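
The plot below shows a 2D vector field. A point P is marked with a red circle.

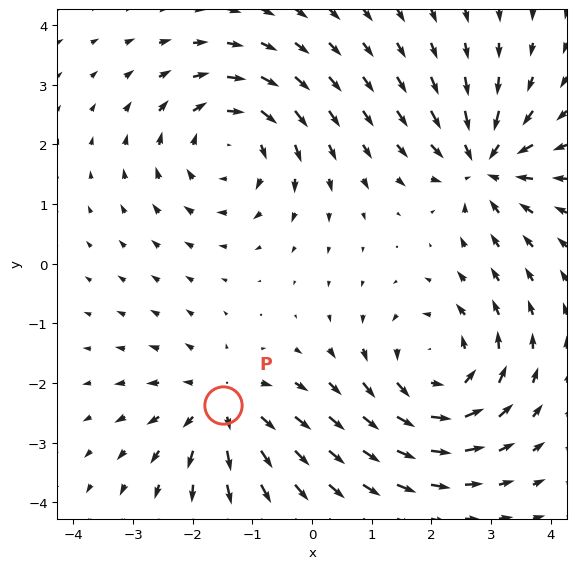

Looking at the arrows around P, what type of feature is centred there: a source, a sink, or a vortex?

At P (-1.5, -2.4) the arrows spread outward. Divergence about +4, curl ≈0 — positive divergence with near-zero curl is a source.

source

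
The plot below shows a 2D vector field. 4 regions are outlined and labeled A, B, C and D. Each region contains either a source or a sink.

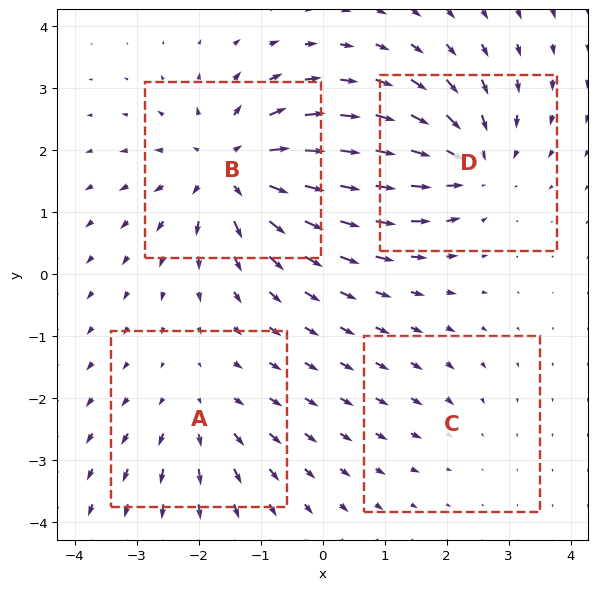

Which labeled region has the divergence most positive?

B

Divergence at each region's feature centre — A: about +3, B: about +7, C: about -2, D: about -5. Region B is most positive.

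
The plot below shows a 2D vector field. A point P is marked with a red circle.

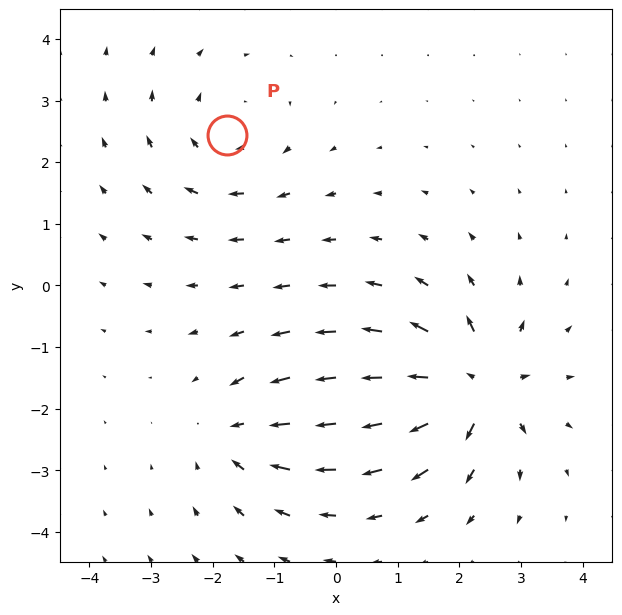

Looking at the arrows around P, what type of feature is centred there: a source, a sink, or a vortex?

vortex

At P (-1.8, 2.4) the arrows circulate clockwise. Divergence ≈0, curl about -3 — near-zero divergence with nonzero curl is a vortex.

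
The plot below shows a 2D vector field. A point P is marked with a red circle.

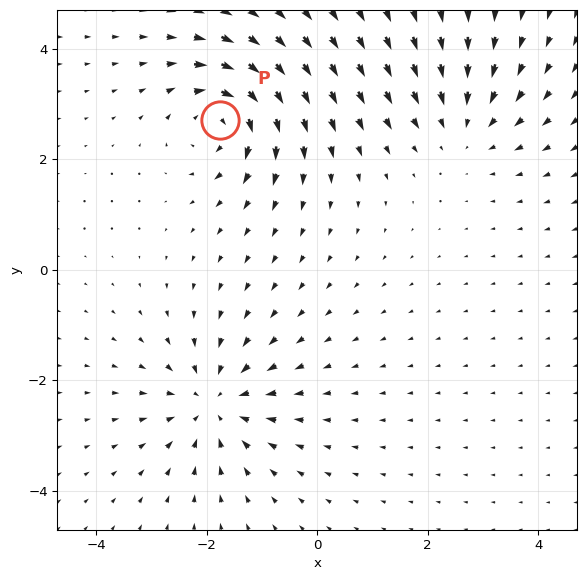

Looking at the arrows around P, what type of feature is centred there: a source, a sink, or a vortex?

vortex

At P (-1.8, 2.7) the arrows circulate clockwise. Divergence ≈0, curl about -6 — near-zero divergence with nonzero curl is a vortex.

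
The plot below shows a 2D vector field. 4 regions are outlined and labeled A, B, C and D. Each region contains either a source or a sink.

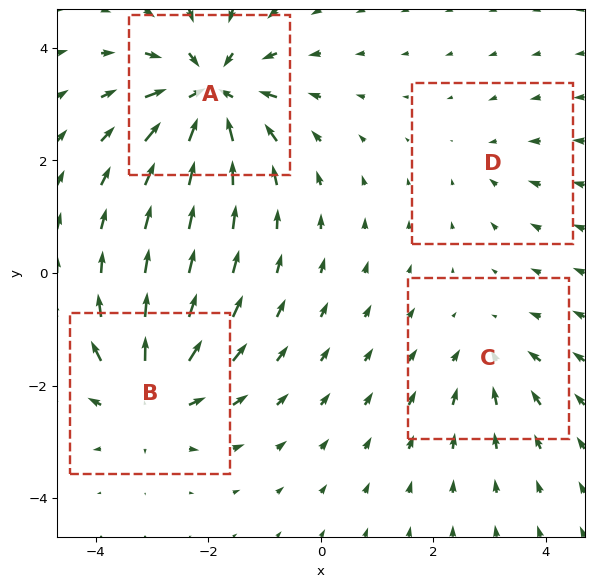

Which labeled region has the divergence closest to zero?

D

Divergence at each region's feature centre — A: about -8, B: about +6, C: about -4, D: about -2. Region D is closest to zero.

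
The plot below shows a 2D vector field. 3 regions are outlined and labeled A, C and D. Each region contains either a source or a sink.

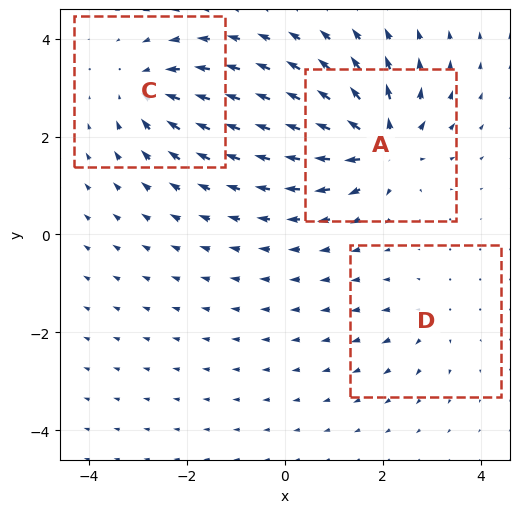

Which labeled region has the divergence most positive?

A

Divergence at each region's feature centre — A: about +6, C: about -4, D: about +2. Region A is most positive.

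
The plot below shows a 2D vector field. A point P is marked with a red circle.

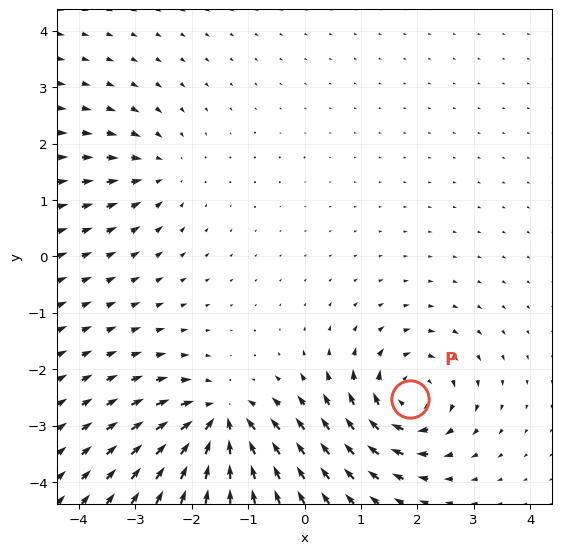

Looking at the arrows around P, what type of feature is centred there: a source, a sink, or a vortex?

vortex

At P (1.9, -2.5) the arrows circulate clockwise. Divergence ≈0, curl about -6 — near-zero divergence with nonzero curl is a vortex.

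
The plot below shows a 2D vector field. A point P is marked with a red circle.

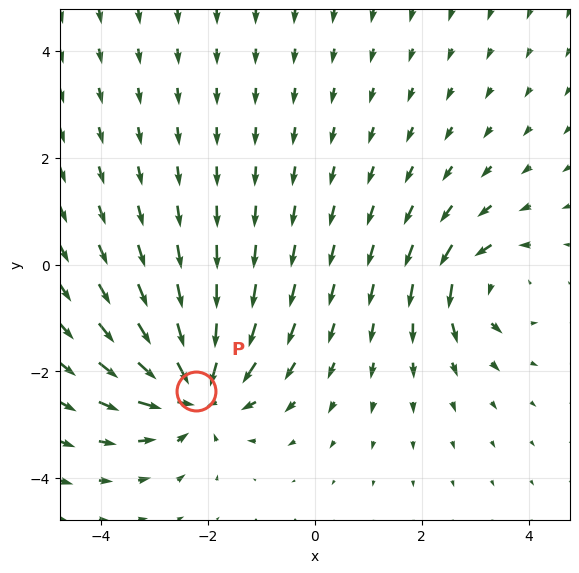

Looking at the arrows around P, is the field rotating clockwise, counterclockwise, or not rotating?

Near P at (-2.2, -2.4) the arrows show no circulation. The curl there is ≈0.

not rotating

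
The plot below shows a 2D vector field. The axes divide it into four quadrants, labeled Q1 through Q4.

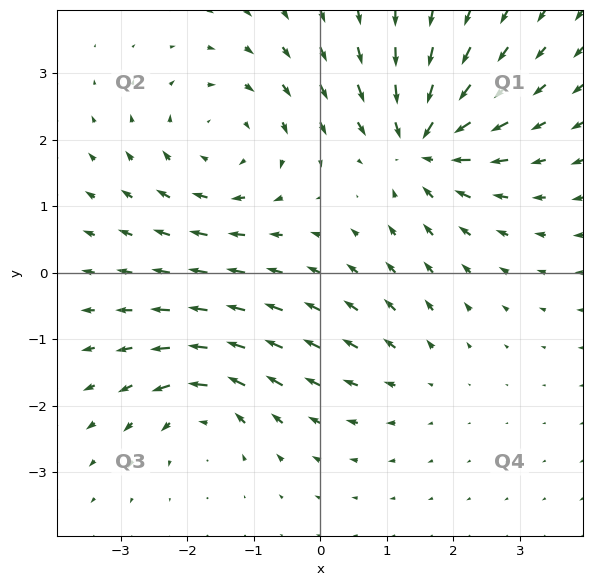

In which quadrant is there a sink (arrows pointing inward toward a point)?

Q1

The sink sits at approximately (1.5, 1.9), which lies in quadrant Q1. The divergence there is about -7, negative as expected for a sink.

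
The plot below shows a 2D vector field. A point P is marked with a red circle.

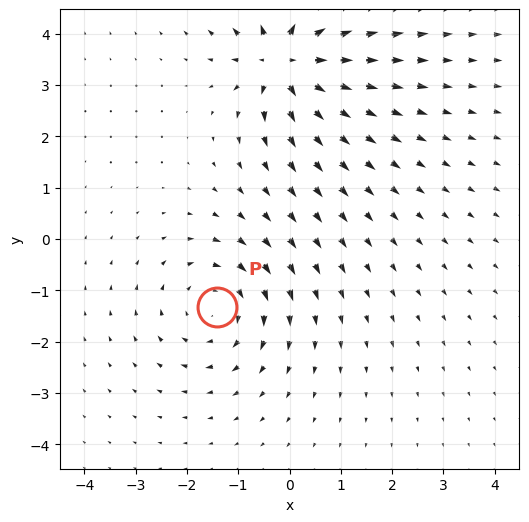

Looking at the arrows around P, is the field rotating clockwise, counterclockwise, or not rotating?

clockwise

Near P at (-1.4, -1.3) the arrows circulate clockwise. The curl (z-component) there is about -4; negative curl means clockwise rotation.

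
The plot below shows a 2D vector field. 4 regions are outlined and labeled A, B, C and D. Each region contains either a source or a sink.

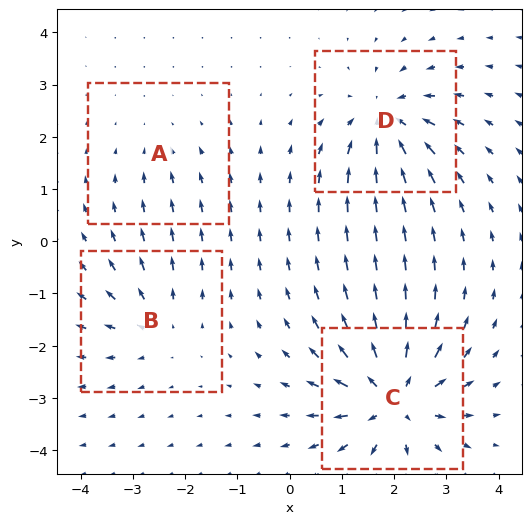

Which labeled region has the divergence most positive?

Divergence at each region's feature centre — A: about -2, B: about +4, C: about +8, D: about -6. Region C is most positive.

C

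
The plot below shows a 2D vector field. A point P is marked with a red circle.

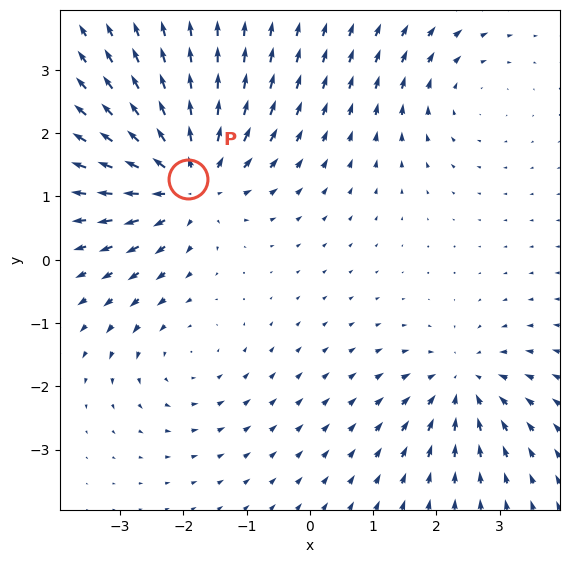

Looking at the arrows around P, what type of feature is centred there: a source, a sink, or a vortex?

At P (-1.9, 1.3) the arrows spread outward. Divergence about +5, curl ≈0 — positive divergence with near-zero curl is a source.

source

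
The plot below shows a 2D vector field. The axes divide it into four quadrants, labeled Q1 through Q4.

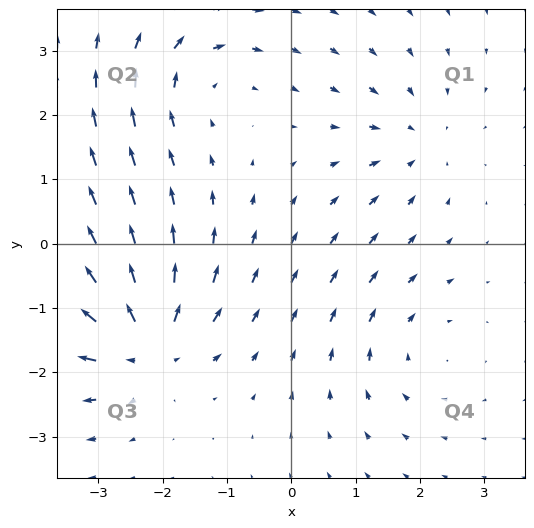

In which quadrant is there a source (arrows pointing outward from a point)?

The source sits at approximately (-2.3, -1.5), which lies in quadrant Q3. The divergence there is about +5, positive as expected for a source.

Q3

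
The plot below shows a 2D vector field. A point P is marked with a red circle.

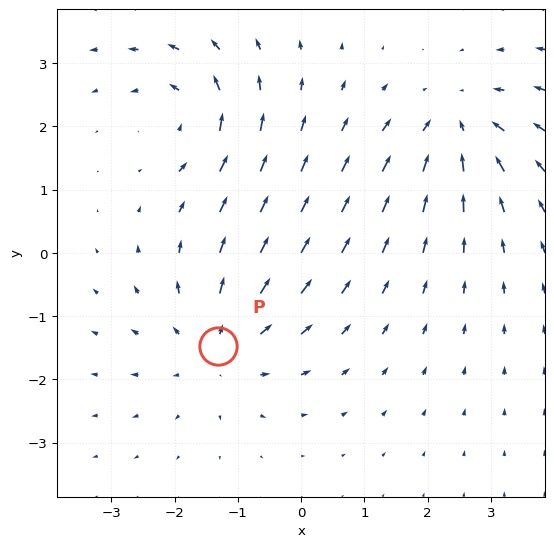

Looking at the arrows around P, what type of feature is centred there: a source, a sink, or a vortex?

source

At P (-1.3, -1.5) the arrows spread outward. Divergence about +4, curl ≈0 — positive divergence with near-zero curl is a source.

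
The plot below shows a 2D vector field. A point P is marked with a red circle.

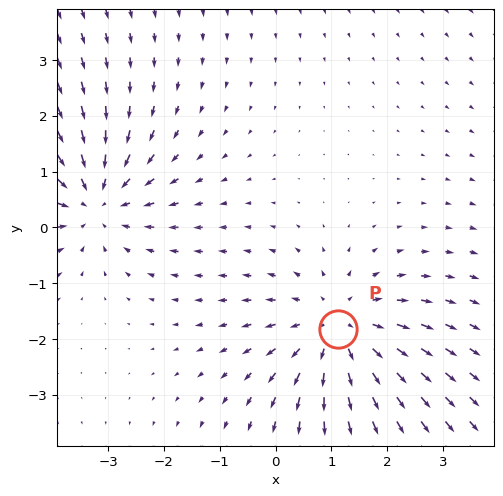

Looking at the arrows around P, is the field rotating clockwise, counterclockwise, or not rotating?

not rotating

Near P at (1.1, -1.8) the arrows show no circulation. The curl there is ≈0.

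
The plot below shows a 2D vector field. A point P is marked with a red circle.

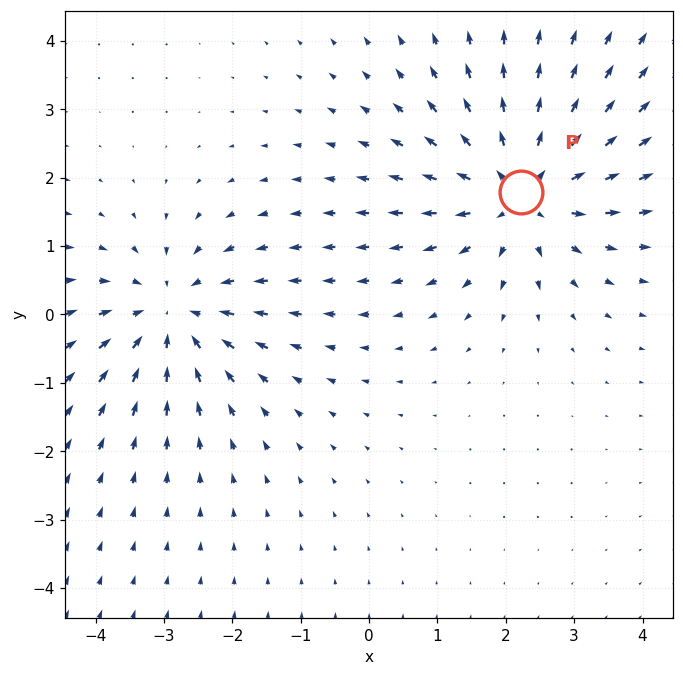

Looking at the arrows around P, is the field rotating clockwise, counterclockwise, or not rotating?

not rotating

Near P at (2.2, 1.8) the arrows show no circulation. The curl there is ≈0.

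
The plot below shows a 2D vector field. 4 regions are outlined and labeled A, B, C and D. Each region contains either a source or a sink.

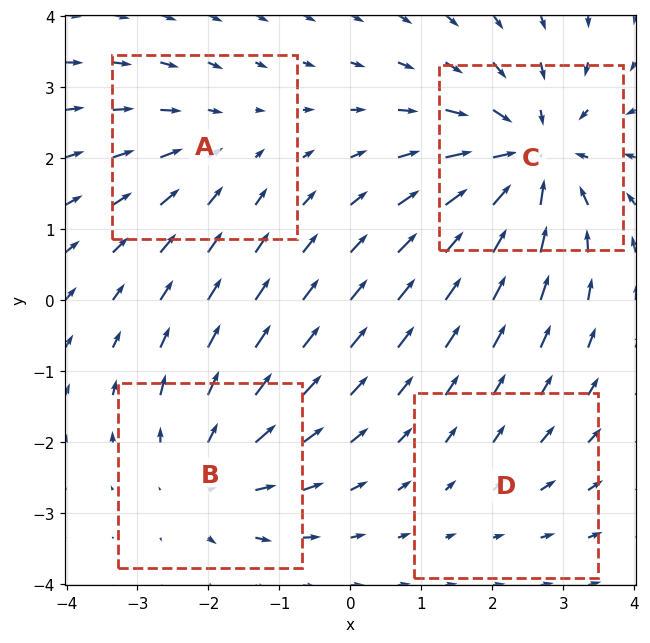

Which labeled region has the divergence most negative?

C

Divergence at each region's feature centre — A: about -3, B: about +4, C: about -6, D: about +2. Region C is most negative.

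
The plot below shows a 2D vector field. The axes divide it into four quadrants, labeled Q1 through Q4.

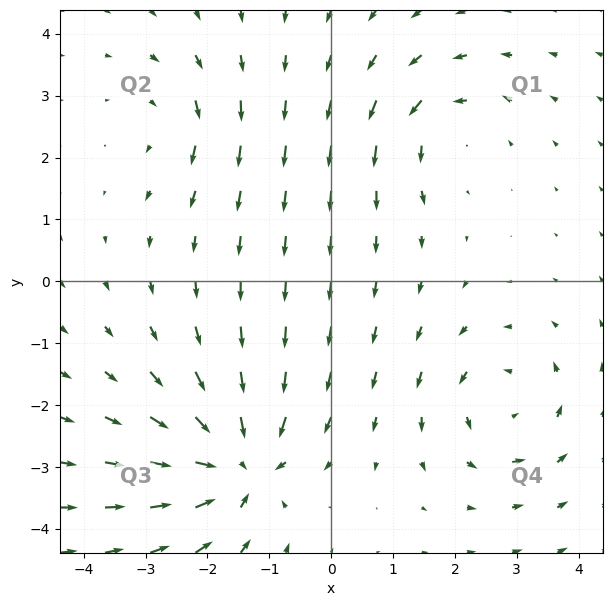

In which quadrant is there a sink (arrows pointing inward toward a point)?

Q3

The sink sits at approximately (-1.5, -3.0), which lies in quadrant Q3. The divergence there is about -6, negative as expected for a sink.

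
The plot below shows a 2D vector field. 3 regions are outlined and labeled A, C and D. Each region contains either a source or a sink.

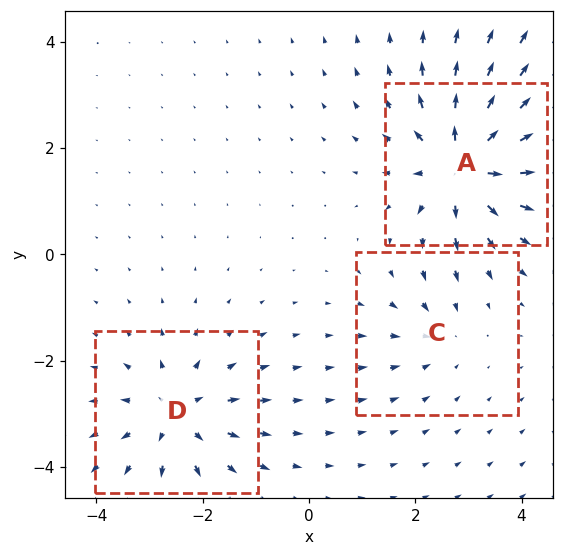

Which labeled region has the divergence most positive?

A

Divergence at each region's feature centre — A: about +5, C: about -2, D: about +4. Region A is most positive.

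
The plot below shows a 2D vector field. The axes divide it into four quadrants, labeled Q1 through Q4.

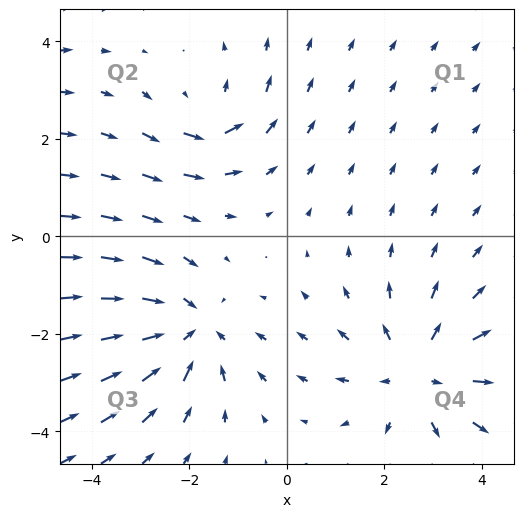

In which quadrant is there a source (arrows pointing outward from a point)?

The source sits at approximately (2.7, -2.8), which lies in quadrant Q4. The divergence there is about +3, positive as expected for a source.

Q4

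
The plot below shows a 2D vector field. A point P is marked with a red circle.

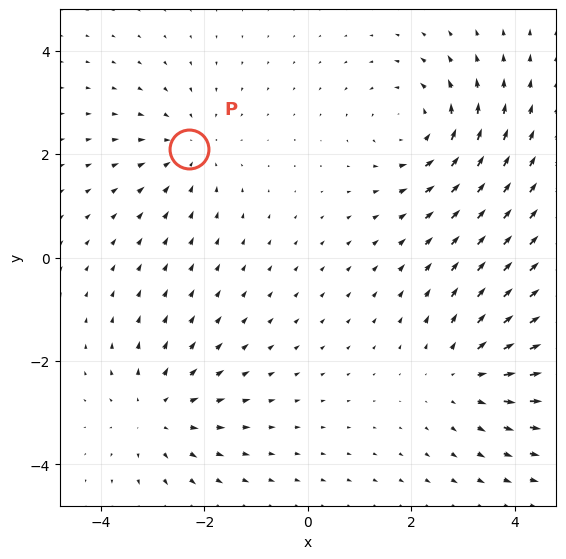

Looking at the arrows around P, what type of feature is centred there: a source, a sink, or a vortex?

sink

At P (-2.3, 2.1) the arrows converge inward. Divergence about -3, curl ≈0 — negative divergence with near-zero curl is a sink.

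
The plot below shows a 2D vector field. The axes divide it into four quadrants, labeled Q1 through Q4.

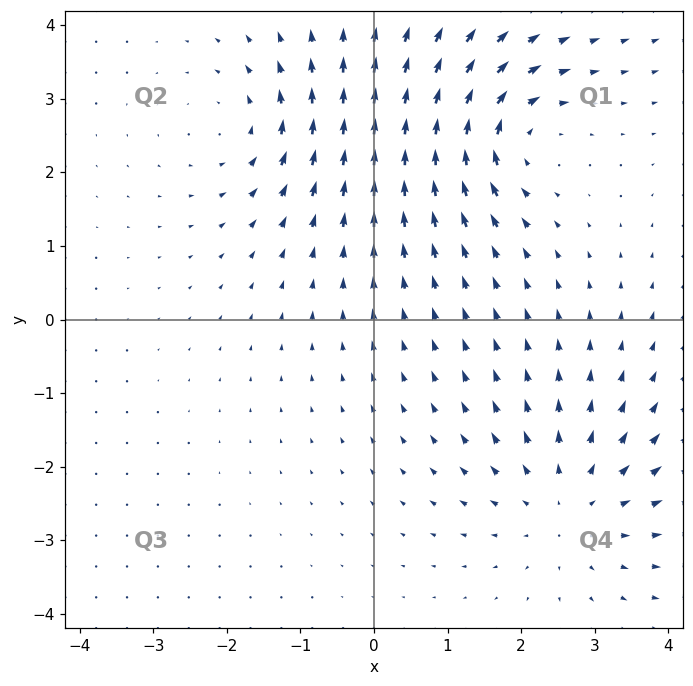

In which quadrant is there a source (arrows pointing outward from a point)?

The source sits at approximately (2.7, -2.5), which lies in quadrant Q4. The divergence there is about +4, positive as expected for a source.

Q4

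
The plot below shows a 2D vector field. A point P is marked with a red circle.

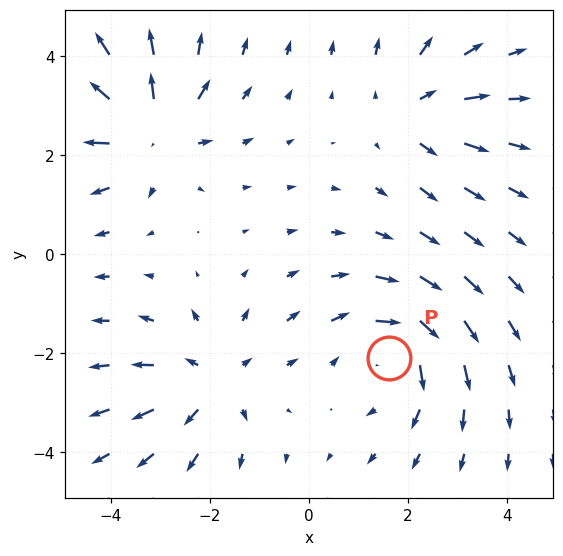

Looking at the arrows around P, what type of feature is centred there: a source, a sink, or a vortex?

vortex

At P (1.6, -2.1) the arrows circulate clockwise. Divergence ≈0, curl about -5 — near-zero divergence with nonzero curl is a vortex.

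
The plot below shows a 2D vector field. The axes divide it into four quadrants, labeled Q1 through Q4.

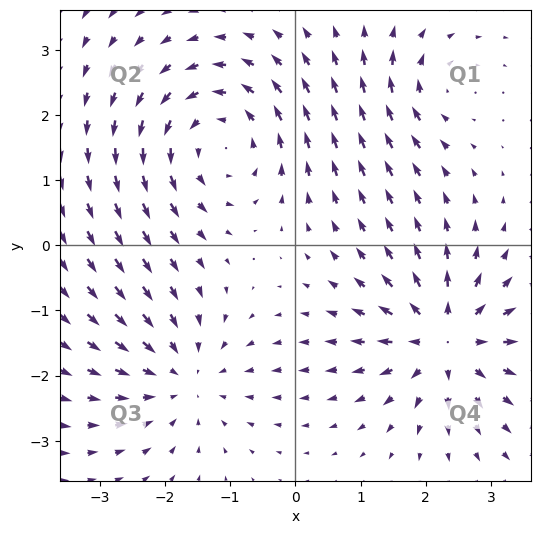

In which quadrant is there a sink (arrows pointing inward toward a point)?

Q3

The sink sits at approximately (-1.7, -2.0), which lies in quadrant Q3. The divergence there is about -4, negative as expected for a sink.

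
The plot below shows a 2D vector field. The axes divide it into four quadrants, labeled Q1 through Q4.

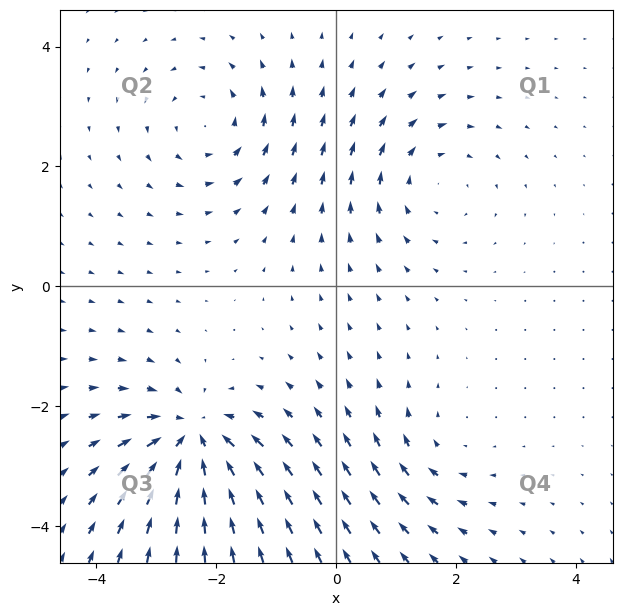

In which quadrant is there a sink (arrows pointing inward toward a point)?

Q3

The sink sits at approximately (-2.4, -2.6), which lies in quadrant Q3. The divergence there is about -7, negative as expected for a sink.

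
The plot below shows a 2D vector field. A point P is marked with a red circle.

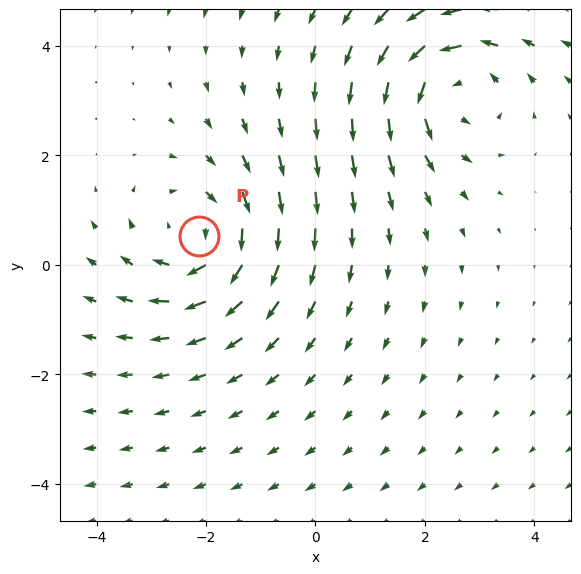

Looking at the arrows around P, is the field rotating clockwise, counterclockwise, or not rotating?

clockwise

Near P at (-2.1, 0.5) the arrows circulate clockwise. The curl (z-component) there is about -3; negative curl means clockwise rotation.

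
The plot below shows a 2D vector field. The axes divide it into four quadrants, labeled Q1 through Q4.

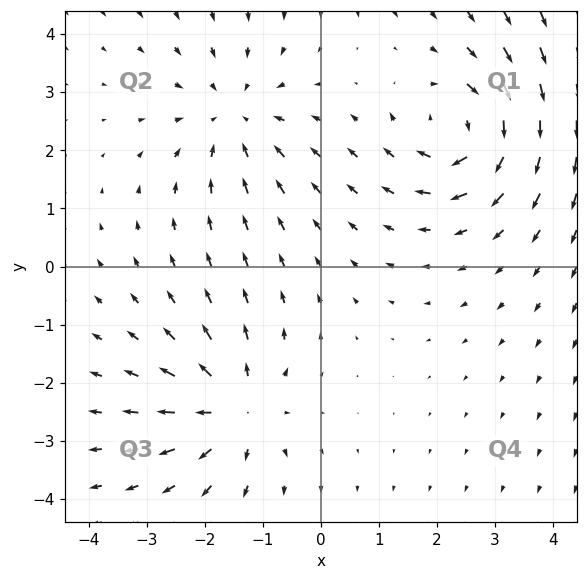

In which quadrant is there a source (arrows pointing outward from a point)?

Q3

The source sits at approximately (-1.5, -2.4), which lies in quadrant Q3. The divergence there is about +4, positive as expected for a source.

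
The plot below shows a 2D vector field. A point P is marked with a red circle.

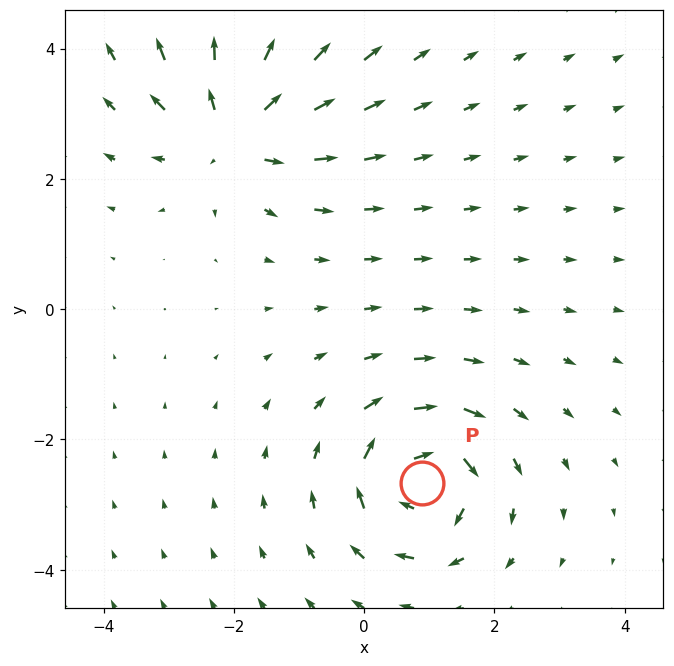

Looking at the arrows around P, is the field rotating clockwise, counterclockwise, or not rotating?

Near P at (0.9, -2.7) the arrows circulate clockwise. The curl (z-component) there is about -7; negative curl means clockwise rotation.

clockwise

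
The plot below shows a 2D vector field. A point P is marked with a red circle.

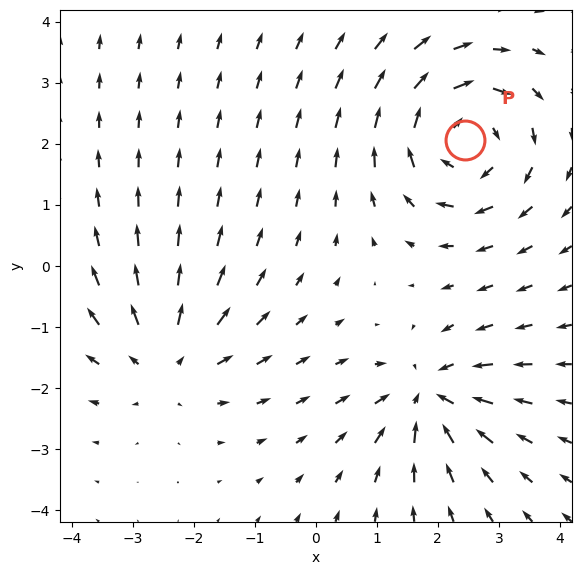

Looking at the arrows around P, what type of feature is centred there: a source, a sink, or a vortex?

vortex

At P (2.5, 2.1) the arrows circulate clockwise. Divergence ≈0, curl about -5 — near-zero divergence with nonzero curl is a vortex.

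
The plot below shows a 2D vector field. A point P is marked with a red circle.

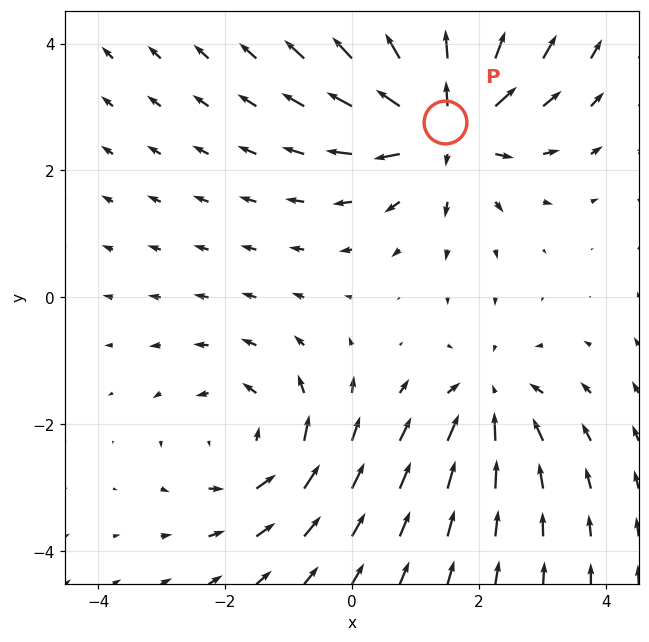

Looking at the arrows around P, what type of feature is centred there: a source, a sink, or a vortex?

source

At P (1.5, 2.8) the arrows spread outward. Divergence about +5, curl ≈0 — positive divergence with near-zero curl is a source.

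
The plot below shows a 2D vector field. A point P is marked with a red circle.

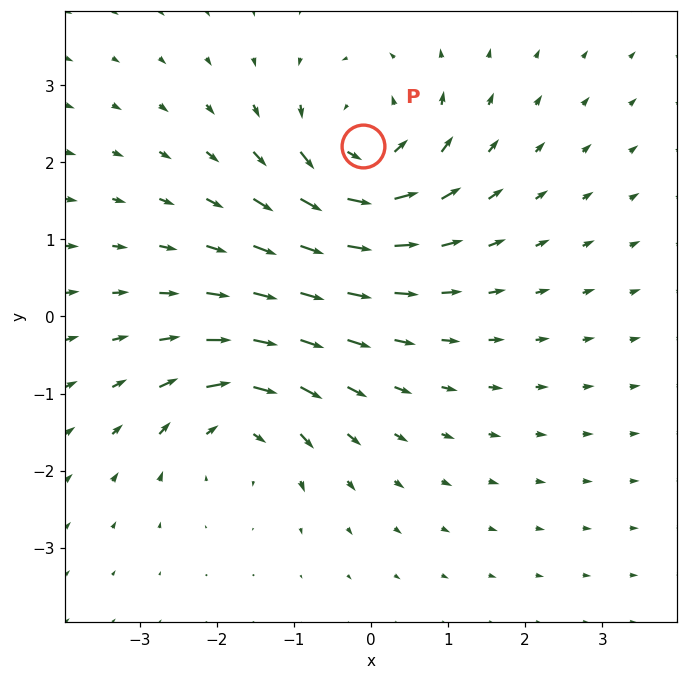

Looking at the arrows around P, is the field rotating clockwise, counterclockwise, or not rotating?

counterclockwise

Near P at (-0.1, 2.2) the arrows circulate counterclockwise. The curl (z-component) there is about +6; positive curl means counterclockwise rotation.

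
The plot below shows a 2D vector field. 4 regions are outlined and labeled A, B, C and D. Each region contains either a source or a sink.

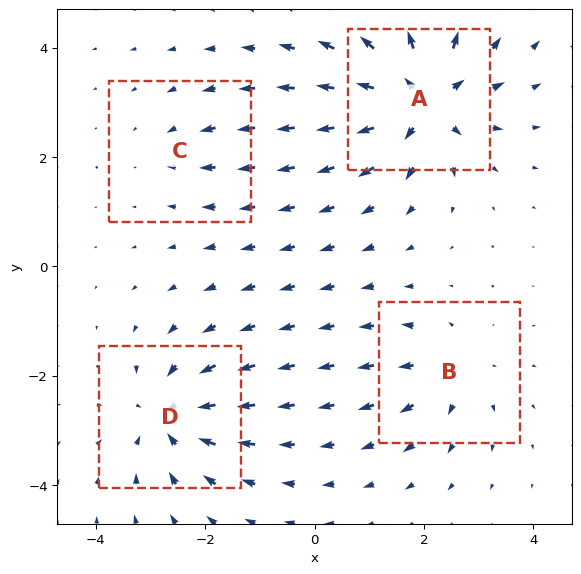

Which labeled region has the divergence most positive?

Divergence at each region's feature centre — A: about +8, B: about +4, C: about -2, D: about -6. Region A is most positive.

A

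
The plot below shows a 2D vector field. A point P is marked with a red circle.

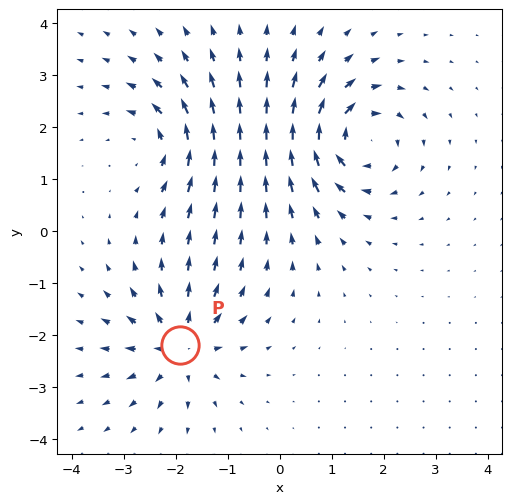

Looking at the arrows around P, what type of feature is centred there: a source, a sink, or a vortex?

At P (-1.9, -2.2) the arrows spread outward. Divergence about +5, curl ≈0 — positive divergence with near-zero curl is a source.

source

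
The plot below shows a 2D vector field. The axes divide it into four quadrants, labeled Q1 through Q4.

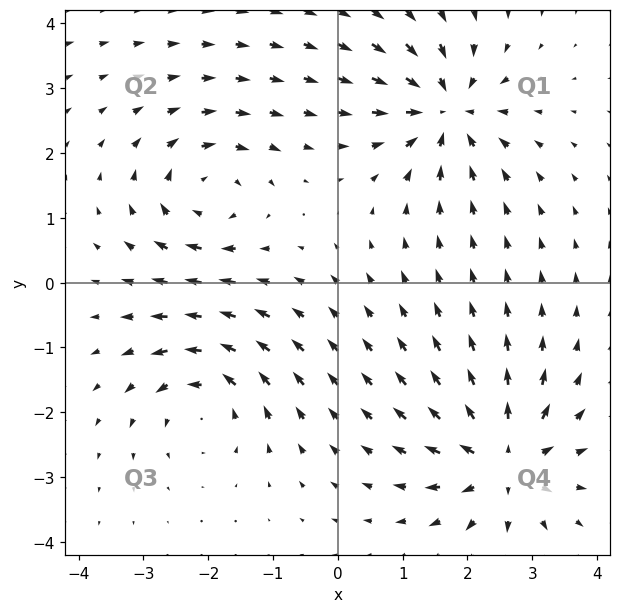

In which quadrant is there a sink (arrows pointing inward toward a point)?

Q1

The sink sits at approximately (1.7, 2.6), which lies in quadrant Q1. The divergence there is about -6, negative as expected for a sink.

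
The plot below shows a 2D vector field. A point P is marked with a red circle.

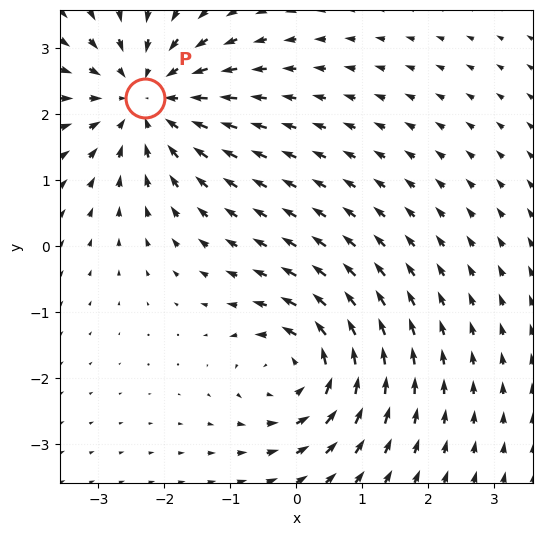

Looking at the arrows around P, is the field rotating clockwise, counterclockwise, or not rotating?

Near P at (-2.3, 2.2) the arrows show no circulation. The curl there is ≈0.

not rotating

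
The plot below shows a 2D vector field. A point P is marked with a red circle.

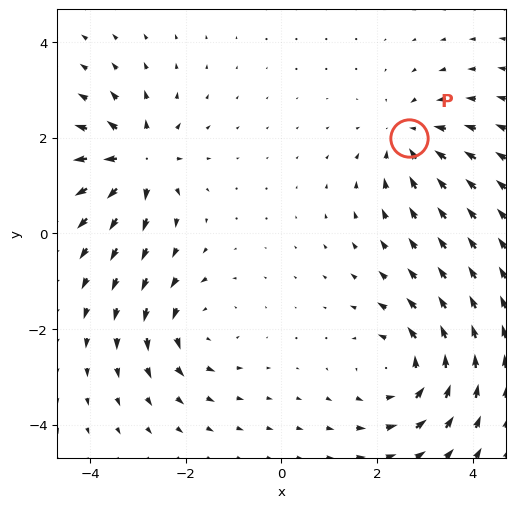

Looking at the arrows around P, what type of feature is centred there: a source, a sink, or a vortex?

sink

At P (2.7, 2.0) the arrows converge inward. Divergence about -4, curl ≈0 — negative divergence with near-zero curl is a sink.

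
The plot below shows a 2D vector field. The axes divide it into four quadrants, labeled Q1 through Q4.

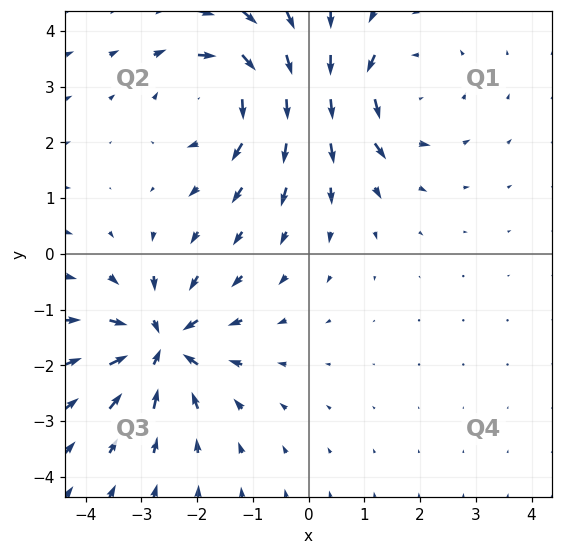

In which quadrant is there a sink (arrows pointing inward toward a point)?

The sink sits at approximately (-2.6, -1.6), which lies in quadrant Q3. The divergence there is about -6, negative as expected for a sink.

Q3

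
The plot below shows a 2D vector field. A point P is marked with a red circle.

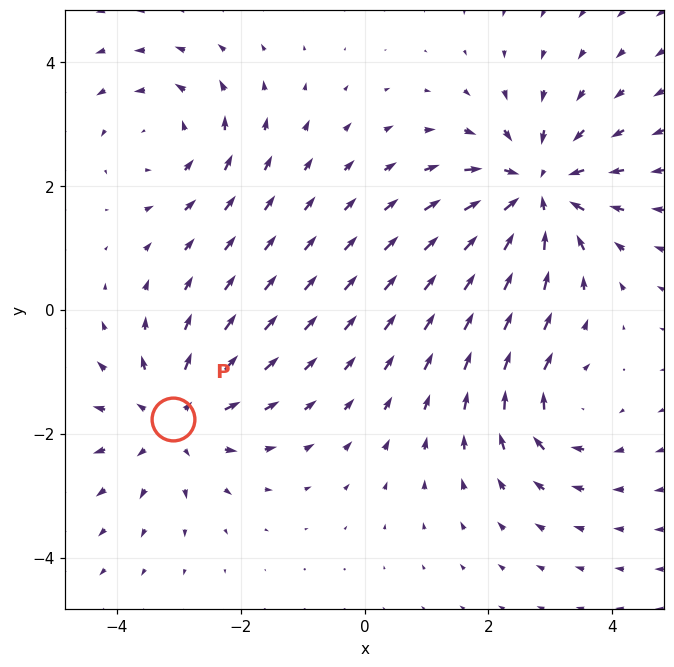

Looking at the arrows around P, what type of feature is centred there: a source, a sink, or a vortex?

source

At P (-3.1, -1.8) the arrows spread outward. Divergence about +4, curl ≈0 — positive divergence with near-zero curl is a source.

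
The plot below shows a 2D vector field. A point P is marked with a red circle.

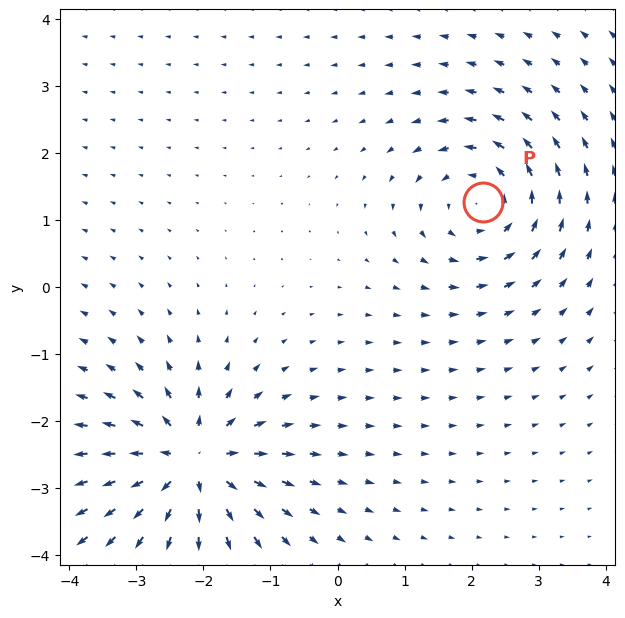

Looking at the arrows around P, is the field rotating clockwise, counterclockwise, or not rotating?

Near P at (2.2, 1.3) the arrows circulate counterclockwise. The curl (z-component) there is about +3; positive curl means counterclockwise rotation.

counterclockwise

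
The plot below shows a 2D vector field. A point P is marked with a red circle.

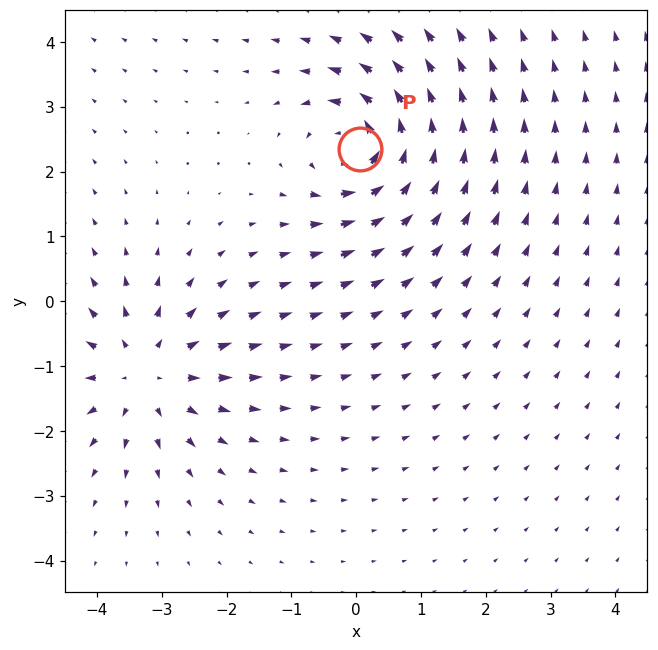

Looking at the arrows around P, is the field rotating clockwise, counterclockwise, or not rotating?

Near P at (0.1, 2.4) the arrows circulate counterclockwise. The curl (z-component) there is about +7; positive curl means counterclockwise rotation.

counterclockwise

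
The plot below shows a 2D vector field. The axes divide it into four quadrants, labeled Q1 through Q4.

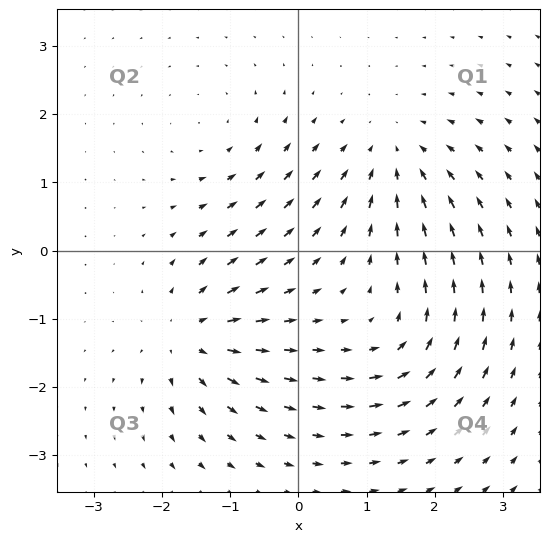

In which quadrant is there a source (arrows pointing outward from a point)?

The source sits at approximately (-1.6, -1.3), which lies in quadrant Q3. The divergence there is about +6, positive as expected for a source.

Q3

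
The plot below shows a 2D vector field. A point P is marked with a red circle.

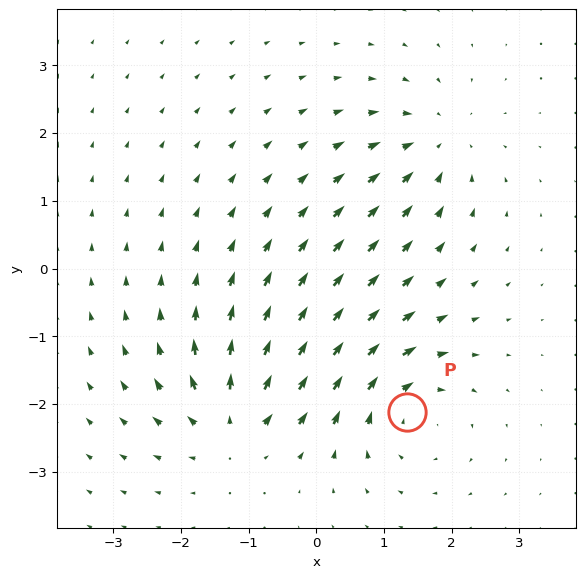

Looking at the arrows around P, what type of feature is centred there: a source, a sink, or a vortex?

vortex

At P (1.3, -2.1) the arrows circulate clockwise. Divergence ≈0, curl about -5 — near-zero divergence with nonzero curl is a vortex.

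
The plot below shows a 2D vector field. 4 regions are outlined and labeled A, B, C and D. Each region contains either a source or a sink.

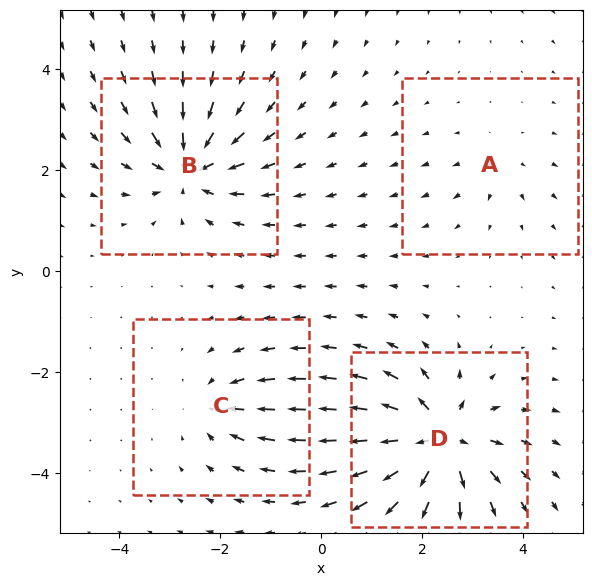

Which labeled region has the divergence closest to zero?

Divergence at each region's feature centre — A: about +3, B: about -7, C: about -4, D: about +8. Region A is closest to zero.

A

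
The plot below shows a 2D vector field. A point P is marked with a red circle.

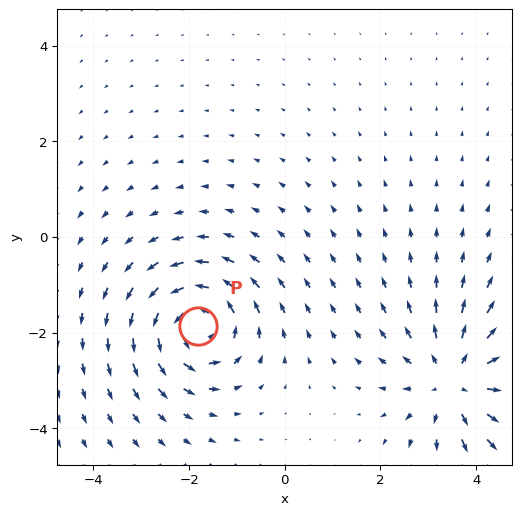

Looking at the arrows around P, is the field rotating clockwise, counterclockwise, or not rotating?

counterclockwise

Near P at (-1.8, -1.9) the arrows circulate counterclockwise. The curl (z-component) there is about +4; positive curl means counterclockwise rotation.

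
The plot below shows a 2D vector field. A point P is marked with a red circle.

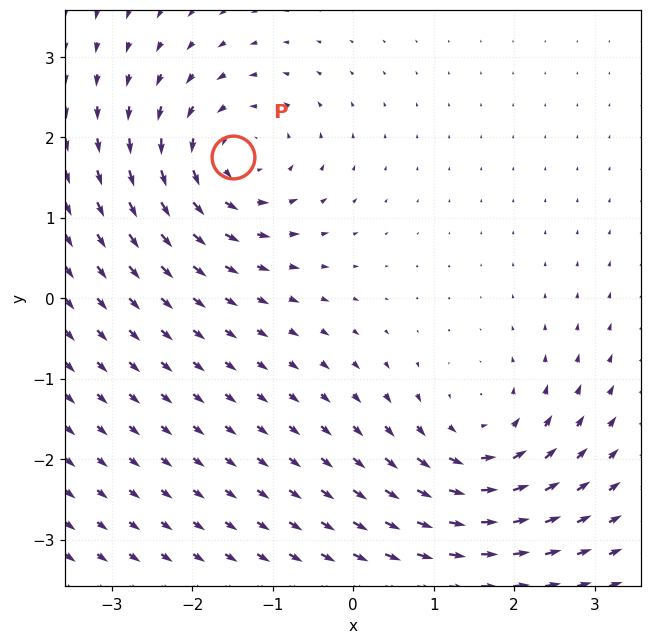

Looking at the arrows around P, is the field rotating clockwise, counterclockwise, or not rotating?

Near P at (-1.5, 1.8) the arrows circulate counterclockwise. The curl (z-component) there is about +5; positive curl means counterclockwise rotation.

counterclockwise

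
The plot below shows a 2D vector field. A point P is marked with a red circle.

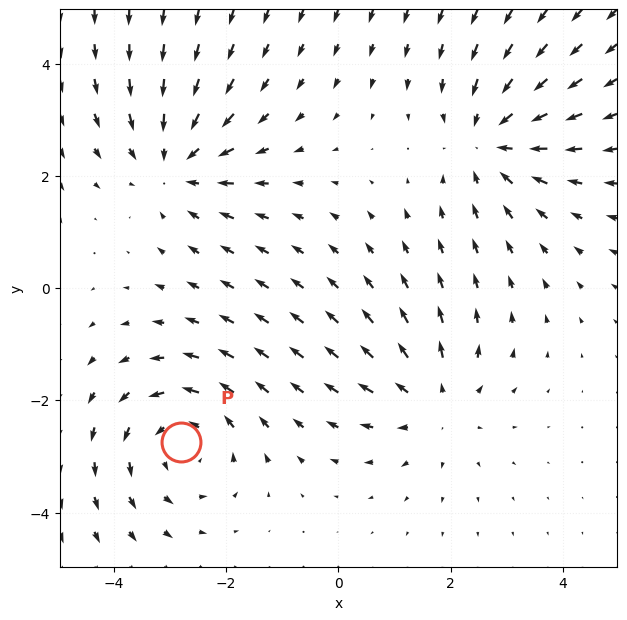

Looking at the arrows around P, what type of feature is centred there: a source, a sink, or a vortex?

At P (-2.8, -2.7) the arrows circulate counterclockwise. Divergence ≈0, curl about +4 — near-zero divergence with nonzero curl is a vortex.

vortex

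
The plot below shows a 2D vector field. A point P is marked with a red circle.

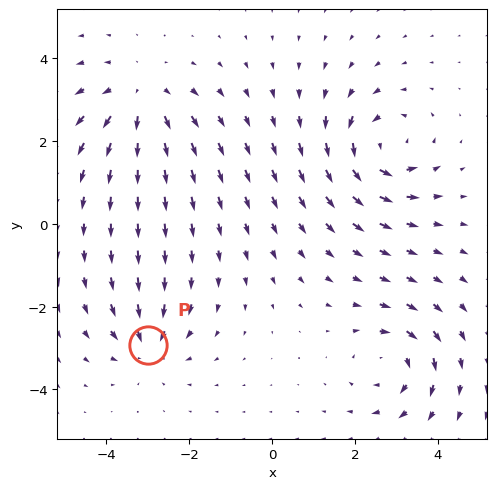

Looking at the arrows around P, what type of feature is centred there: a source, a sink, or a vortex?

sink

At P (-3.0, -2.9) the arrows converge inward. Divergence about -4, curl ≈0 — negative divergence with near-zero curl is a sink.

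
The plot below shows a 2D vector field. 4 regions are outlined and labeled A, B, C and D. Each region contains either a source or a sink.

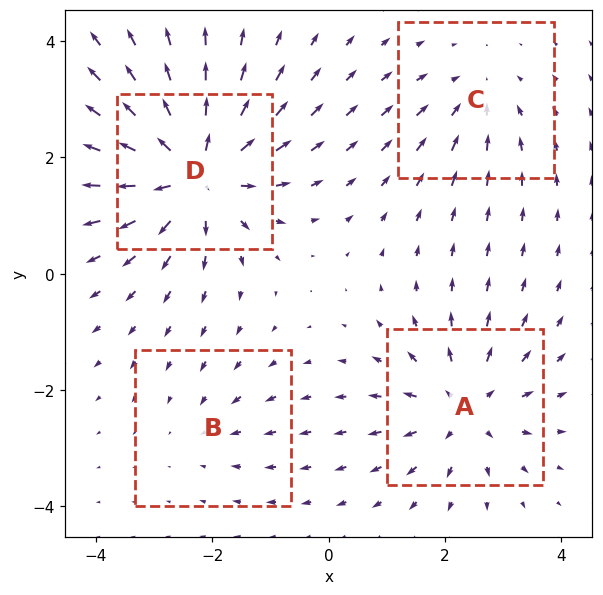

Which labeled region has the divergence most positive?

Divergence at each region's feature centre — A: about +5, B: about -2, C: about -3, D: about +8. Region D is most positive.

D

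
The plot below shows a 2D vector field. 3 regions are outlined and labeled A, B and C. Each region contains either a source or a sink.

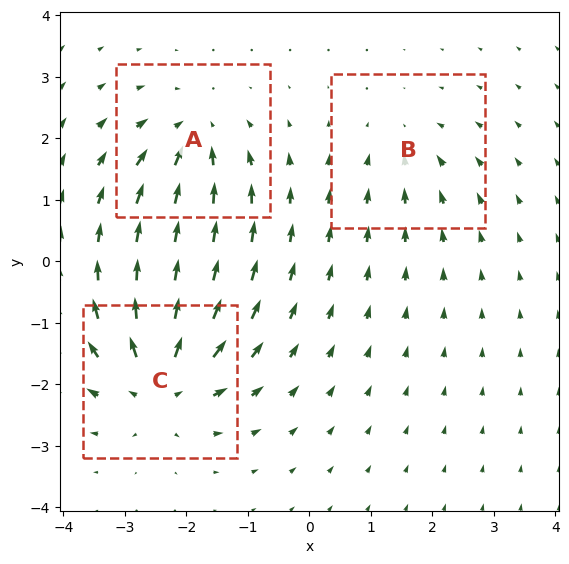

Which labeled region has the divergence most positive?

Divergence at each region's feature centre — A: about -4, B: about -2, C: about +6. Region C is most positive.

C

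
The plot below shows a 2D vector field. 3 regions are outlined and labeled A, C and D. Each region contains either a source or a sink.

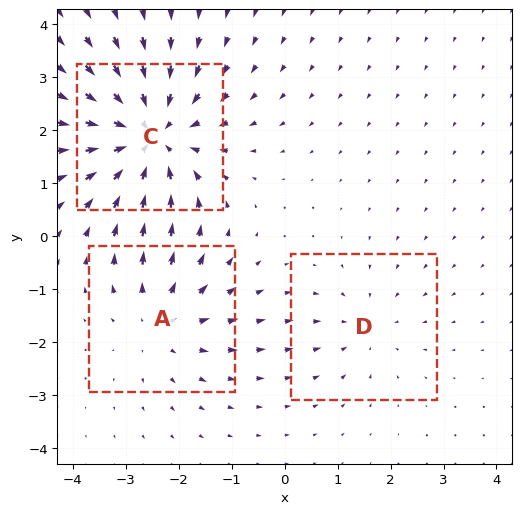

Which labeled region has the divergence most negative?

C

Divergence at each region's feature centre — A: about +3, C: about -5, D: about -2. Region C is most negative.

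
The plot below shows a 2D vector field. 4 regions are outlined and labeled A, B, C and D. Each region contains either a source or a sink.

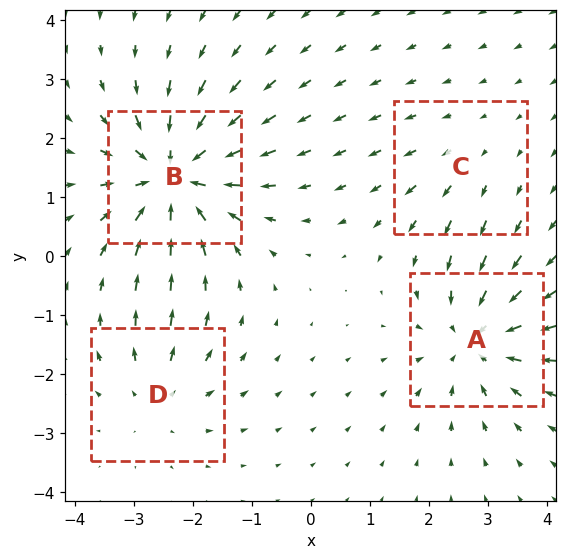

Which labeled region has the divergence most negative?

Divergence at each region's feature centre — A: about -6, B: about -7, C: about +2, D: about +4. Region B is most negative.

B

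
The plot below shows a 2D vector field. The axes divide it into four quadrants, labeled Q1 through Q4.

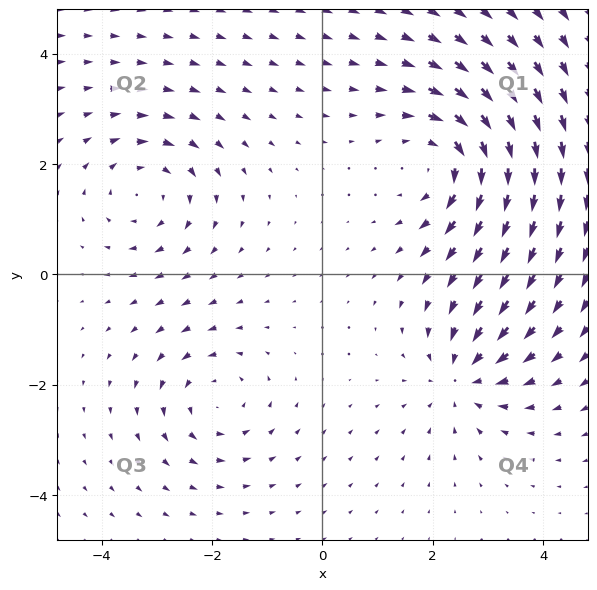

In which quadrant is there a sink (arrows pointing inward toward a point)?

The sink sits at approximately (2.6, -1.8), which lies in quadrant Q4. The divergence there is about -4, negative as expected for a sink.

Q4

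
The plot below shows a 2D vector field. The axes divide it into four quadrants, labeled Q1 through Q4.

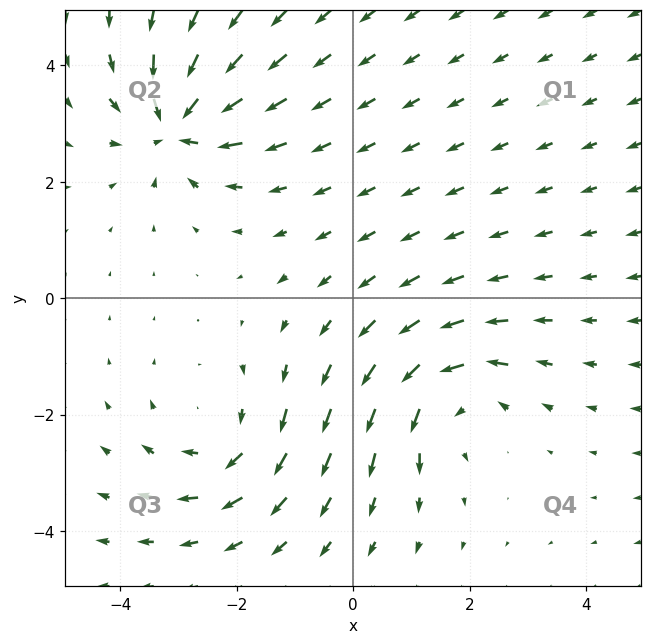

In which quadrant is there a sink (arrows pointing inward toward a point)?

The sink sits at approximately (-3.0, 3.0), which lies in quadrant Q2. The divergence there is about -5, negative as expected for a sink.

Q2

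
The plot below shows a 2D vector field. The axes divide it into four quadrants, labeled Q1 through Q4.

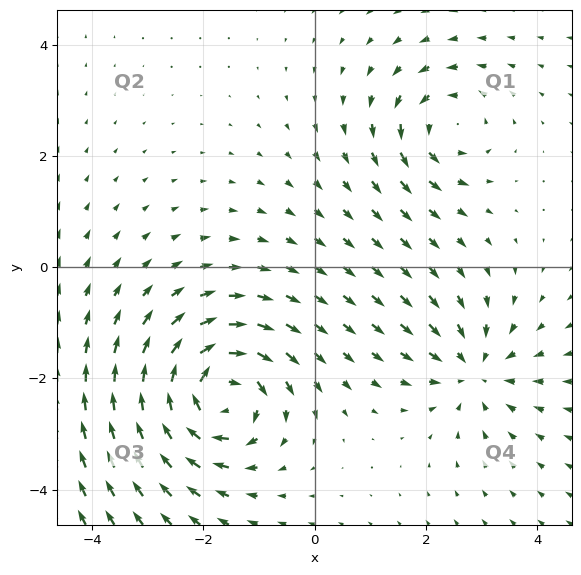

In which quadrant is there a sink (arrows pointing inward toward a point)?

Q4

The sink sits at approximately (2.9, -1.9), which lies in quadrant Q4. The divergence there is about -4, negative as expected for a sink.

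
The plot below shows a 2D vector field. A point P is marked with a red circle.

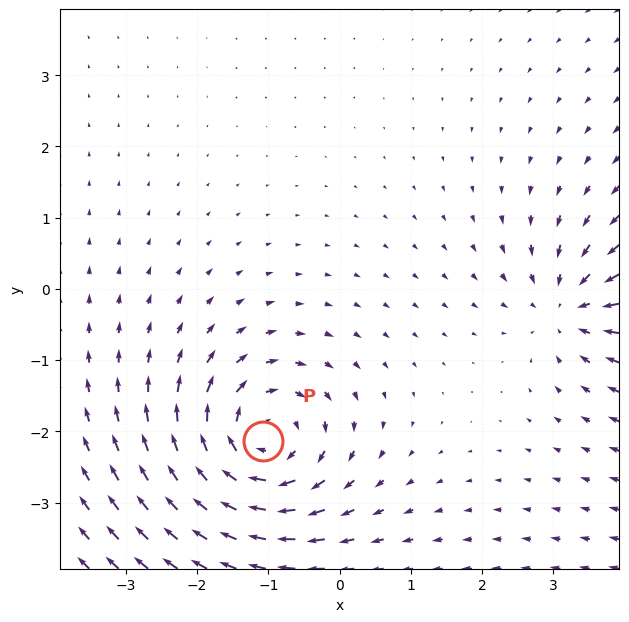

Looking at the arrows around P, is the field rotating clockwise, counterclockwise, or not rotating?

clockwise

Near P at (-1.1, -2.1) the arrows circulate clockwise. The curl (z-component) there is about -5; negative curl means clockwise rotation.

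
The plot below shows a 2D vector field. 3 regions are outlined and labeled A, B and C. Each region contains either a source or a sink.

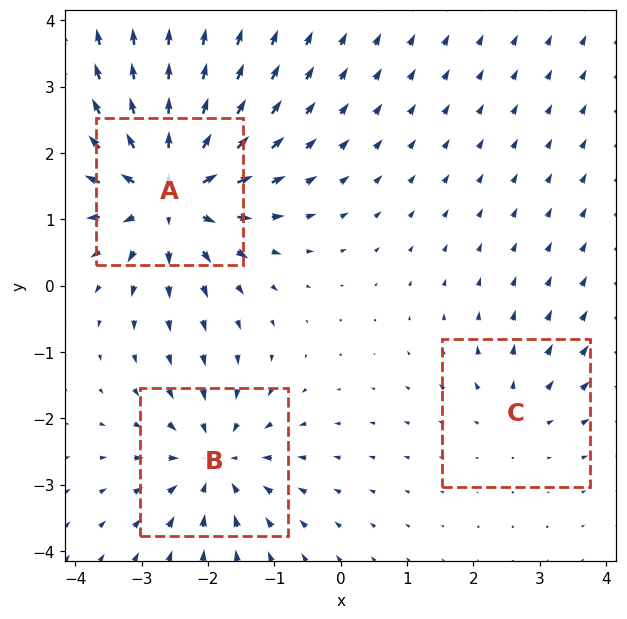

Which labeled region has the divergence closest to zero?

C

Divergence at each region's feature centre — A: about +6, B: about -4, C: about +2. Region C is closest to zero.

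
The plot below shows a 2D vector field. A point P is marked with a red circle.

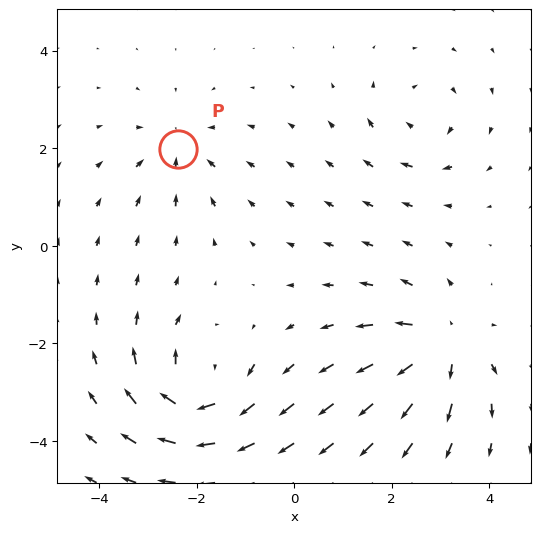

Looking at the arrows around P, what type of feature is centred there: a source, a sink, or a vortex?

sink

At P (-2.4, 2.0) the arrows converge inward. Divergence about -3, curl ≈0 — negative divergence with near-zero curl is a sink.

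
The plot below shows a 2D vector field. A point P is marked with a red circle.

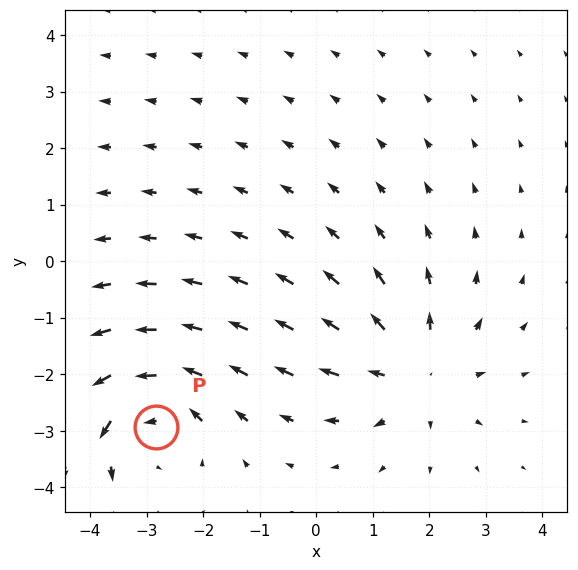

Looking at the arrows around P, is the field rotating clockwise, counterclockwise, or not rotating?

Near P at (-2.8, -2.9) the arrows circulate counterclockwise. The curl (z-component) there is about +4; positive curl means counterclockwise rotation.

counterclockwise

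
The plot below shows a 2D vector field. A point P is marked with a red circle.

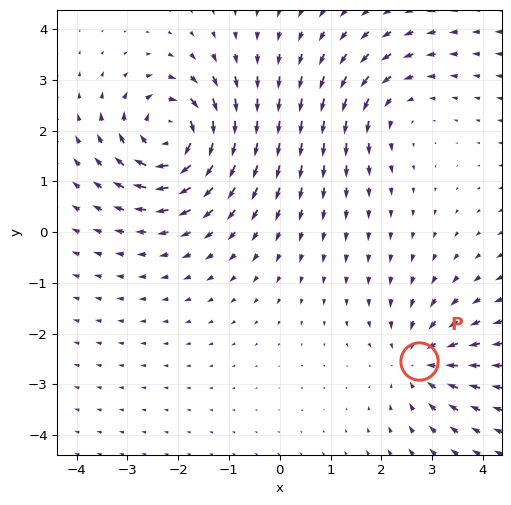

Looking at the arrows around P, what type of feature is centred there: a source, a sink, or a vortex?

At P (2.7, -2.5) the arrows converge inward. Divergence about -3, curl ≈0 — negative divergence with near-zero curl is a sink.

sink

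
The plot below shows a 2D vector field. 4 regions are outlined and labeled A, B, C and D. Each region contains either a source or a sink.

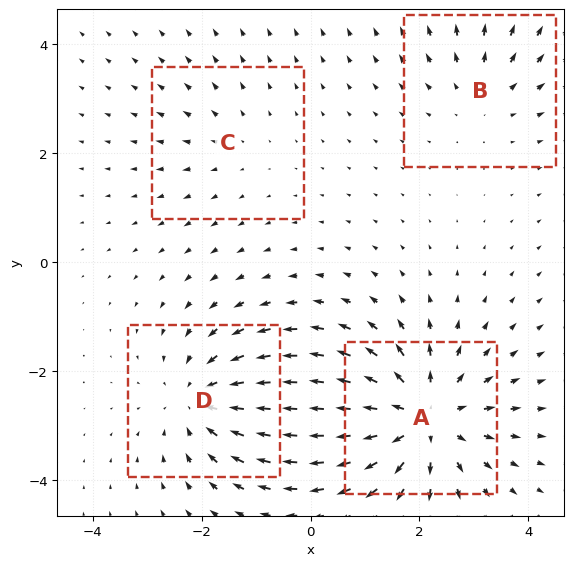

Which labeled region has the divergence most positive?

Divergence at each region's feature centre — A: about +6, B: about +3, C: about +2, D: about -4. Region A is most positive.

A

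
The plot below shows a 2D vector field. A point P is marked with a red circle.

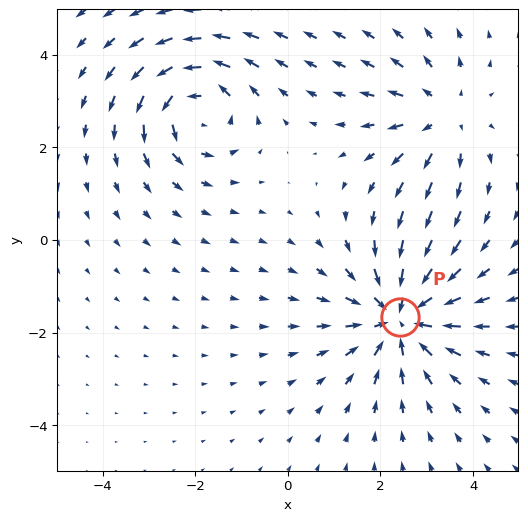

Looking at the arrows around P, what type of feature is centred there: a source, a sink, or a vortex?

At P (2.4, -1.7) the arrows converge inward. Divergence about -4, curl ≈0 — negative divergence with near-zero curl is a sink.

sink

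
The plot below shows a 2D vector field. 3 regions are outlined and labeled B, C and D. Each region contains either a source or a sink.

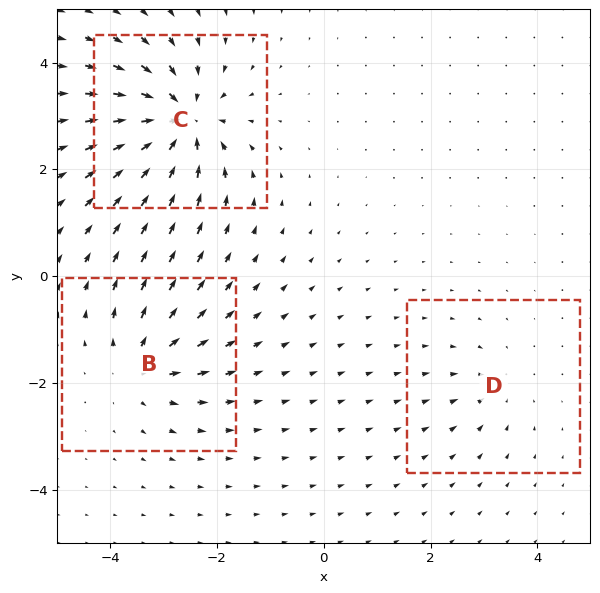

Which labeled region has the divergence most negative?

C

Divergence at each region's feature centre — B: about +4, C: about -6, D: about -2. Region C is most negative.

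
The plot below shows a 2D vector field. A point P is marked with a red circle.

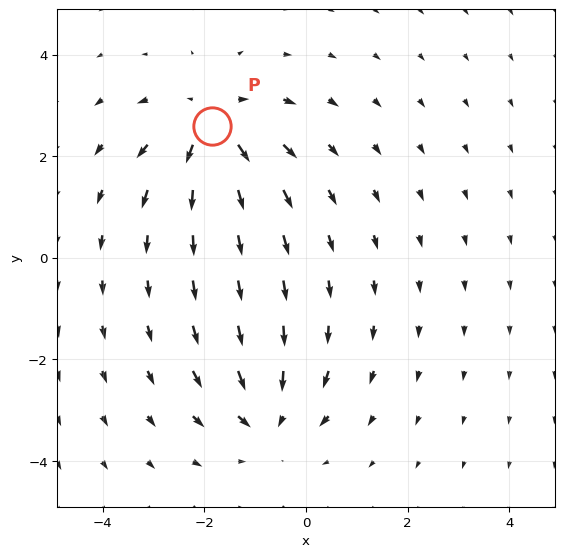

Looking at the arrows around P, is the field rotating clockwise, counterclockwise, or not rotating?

not rotating

Near P at (-1.8, 2.6) the arrows show no circulation. The curl there is ≈0.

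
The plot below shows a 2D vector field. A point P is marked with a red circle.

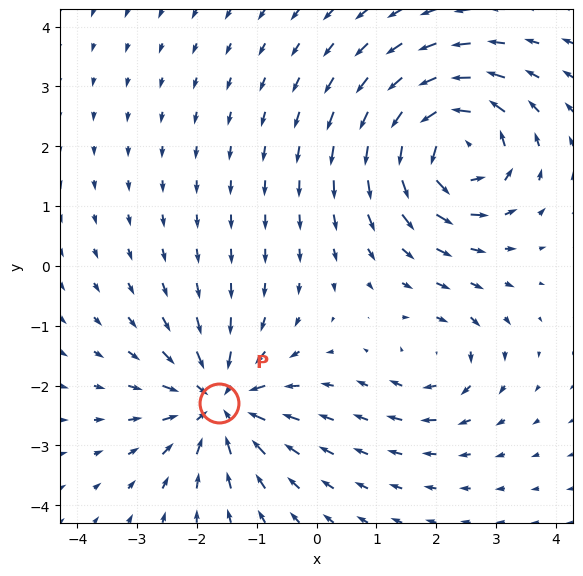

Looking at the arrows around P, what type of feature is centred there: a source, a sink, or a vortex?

sink

At P (-1.6, -2.3) the arrows converge inward. Divergence about -5, curl ≈0 — negative divergence with near-zero curl is a sink.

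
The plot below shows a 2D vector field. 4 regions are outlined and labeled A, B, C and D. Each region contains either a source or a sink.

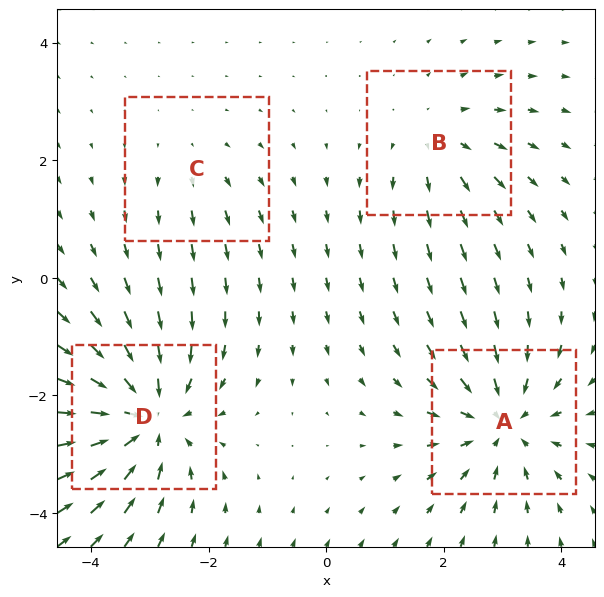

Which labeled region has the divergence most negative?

D

Divergence at each region's feature centre — A: about -5, B: about +3, C: about +2, D: about -6. Region D is most negative.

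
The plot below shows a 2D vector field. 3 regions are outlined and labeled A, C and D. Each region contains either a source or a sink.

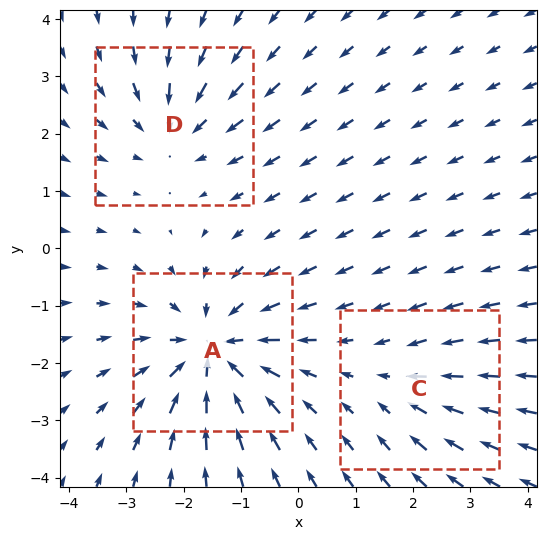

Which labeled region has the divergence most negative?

A

Divergence at each region's feature centre — A: about -5, C: about -2, D: about -3. Region A is most negative.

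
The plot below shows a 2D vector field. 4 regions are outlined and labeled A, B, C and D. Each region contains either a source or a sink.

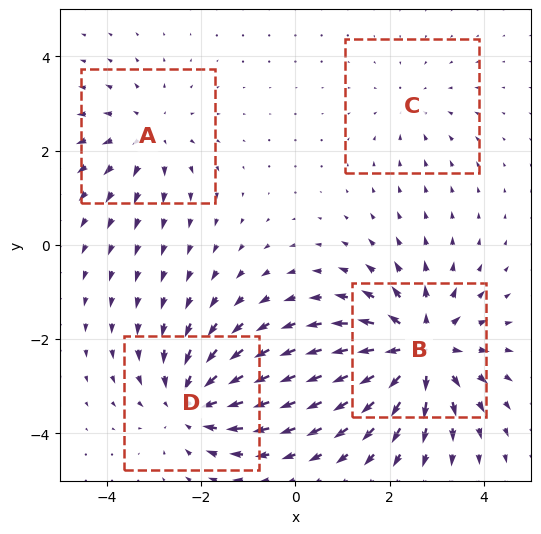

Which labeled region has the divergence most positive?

B

Divergence at each region's feature centre — A: about +3, B: about +7, C: about -2, D: about -5. Region B is most positive.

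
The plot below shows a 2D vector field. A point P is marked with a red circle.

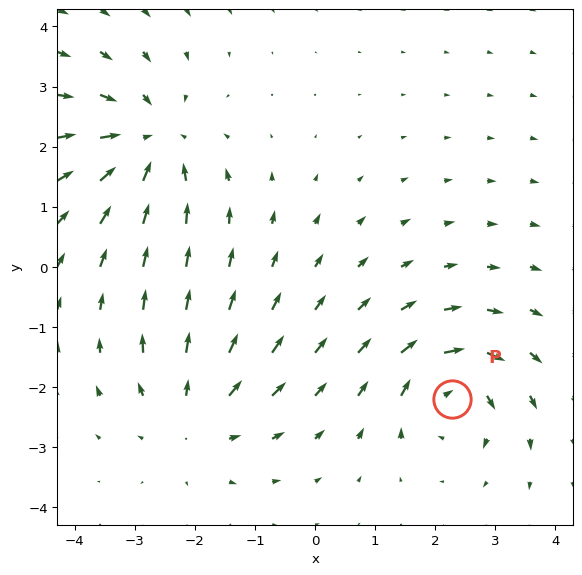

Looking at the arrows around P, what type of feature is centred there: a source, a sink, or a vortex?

At P (2.3, -2.2) the arrows circulate clockwise. Divergence ≈0, curl about -6 — near-zero divergence with nonzero curl is a vortex.

vortex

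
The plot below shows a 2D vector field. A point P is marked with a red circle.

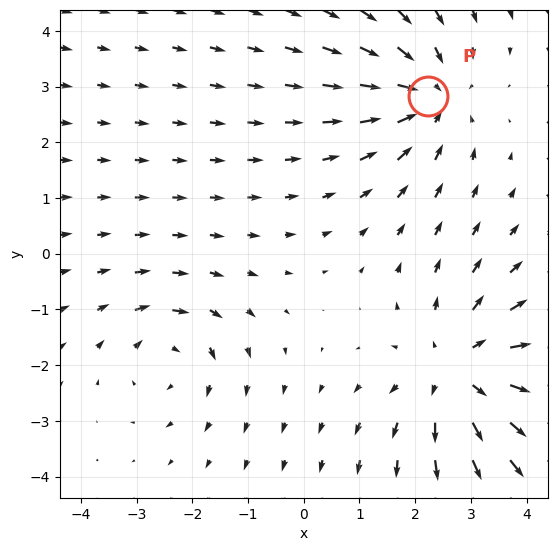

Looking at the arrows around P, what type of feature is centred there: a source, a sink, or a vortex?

At P (2.2, 2.8) the arrows converge inward. Divergence about -4, curl ≈0 — negative divergence with near-zero curl is a sink.

sink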